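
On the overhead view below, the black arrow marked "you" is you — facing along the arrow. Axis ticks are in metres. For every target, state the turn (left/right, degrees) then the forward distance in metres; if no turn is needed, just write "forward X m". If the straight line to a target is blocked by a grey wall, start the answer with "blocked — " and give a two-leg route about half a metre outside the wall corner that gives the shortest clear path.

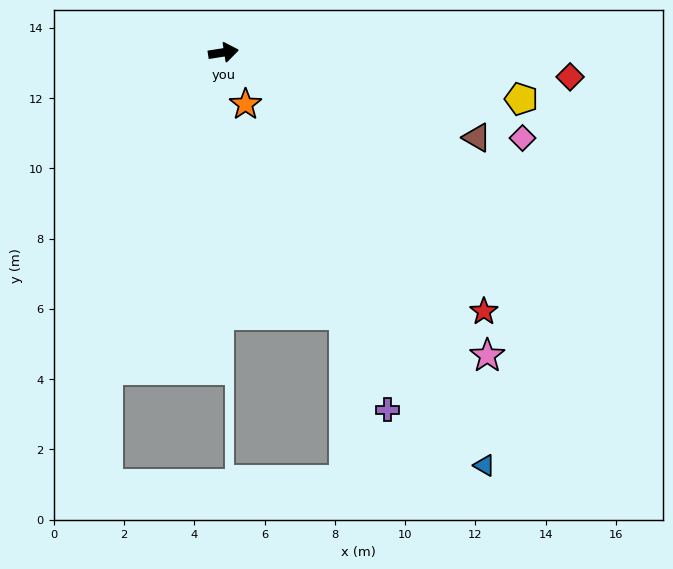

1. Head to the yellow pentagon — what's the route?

turn right 18°, forward 8.6 m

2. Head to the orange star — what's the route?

turn right 76°, forward 1.6 m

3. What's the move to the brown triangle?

turn right 28°, forward 7.6 m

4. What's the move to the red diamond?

turn right 13°, forward 9.9 m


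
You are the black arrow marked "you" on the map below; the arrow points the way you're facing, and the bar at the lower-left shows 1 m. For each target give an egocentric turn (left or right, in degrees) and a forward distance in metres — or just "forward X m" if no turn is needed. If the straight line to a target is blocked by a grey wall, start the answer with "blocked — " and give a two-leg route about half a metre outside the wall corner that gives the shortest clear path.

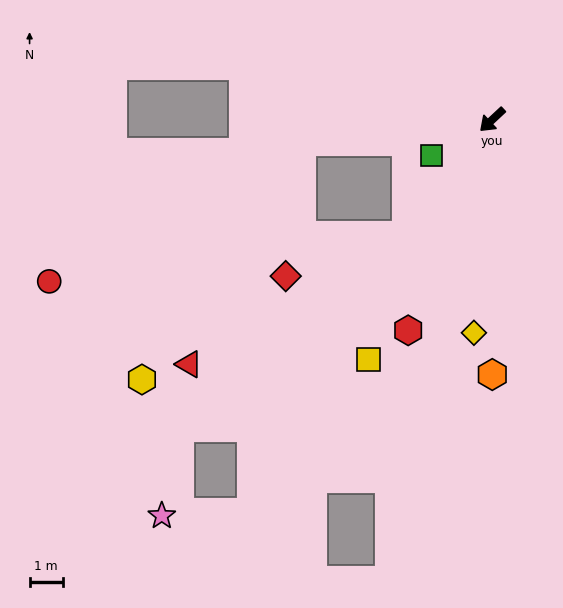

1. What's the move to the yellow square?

turn left 20°, forward 8.2 m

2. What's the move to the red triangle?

blocked — turn left 10°, forward 4.4 m, then turn right 22°, forward 7.6 m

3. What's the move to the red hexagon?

turn left 25°, forward 6.9 m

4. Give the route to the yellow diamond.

turn left 42°, forward 6.5 m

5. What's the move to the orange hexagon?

turn left 47°, forward 7.7 m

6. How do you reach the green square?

turn right 12°, forward 2.2 m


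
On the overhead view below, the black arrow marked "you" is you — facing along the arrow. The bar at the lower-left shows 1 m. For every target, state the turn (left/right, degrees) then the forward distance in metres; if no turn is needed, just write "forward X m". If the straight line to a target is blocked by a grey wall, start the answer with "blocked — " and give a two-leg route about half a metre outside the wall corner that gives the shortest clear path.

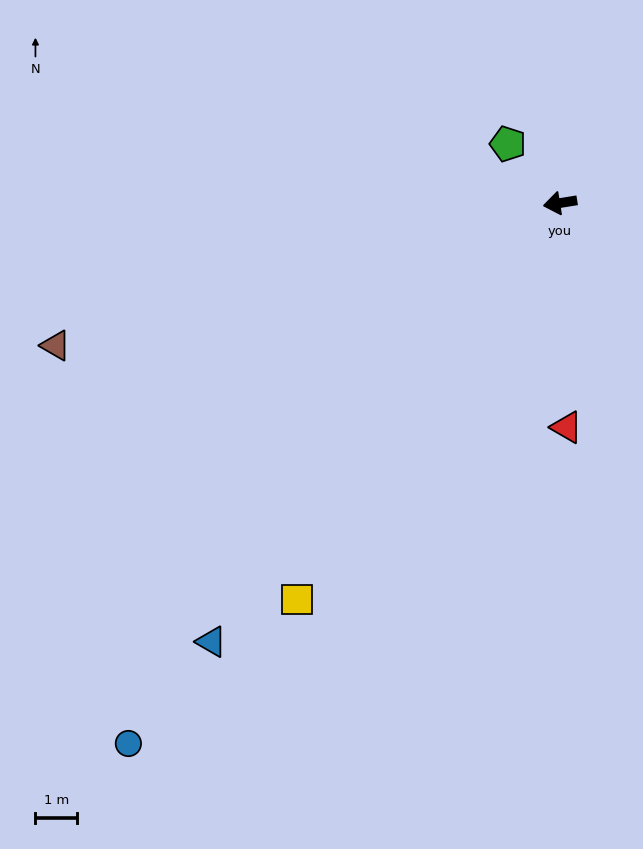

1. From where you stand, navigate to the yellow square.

turn left 47°, forward 11.4 m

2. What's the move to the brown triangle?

turn left 7°, forward 12.5 m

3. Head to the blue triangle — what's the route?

turn left 42°, forward 13.4 m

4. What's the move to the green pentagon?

turn right 58°, forward 1.9 m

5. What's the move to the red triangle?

turn left 83°, forward 5.4 m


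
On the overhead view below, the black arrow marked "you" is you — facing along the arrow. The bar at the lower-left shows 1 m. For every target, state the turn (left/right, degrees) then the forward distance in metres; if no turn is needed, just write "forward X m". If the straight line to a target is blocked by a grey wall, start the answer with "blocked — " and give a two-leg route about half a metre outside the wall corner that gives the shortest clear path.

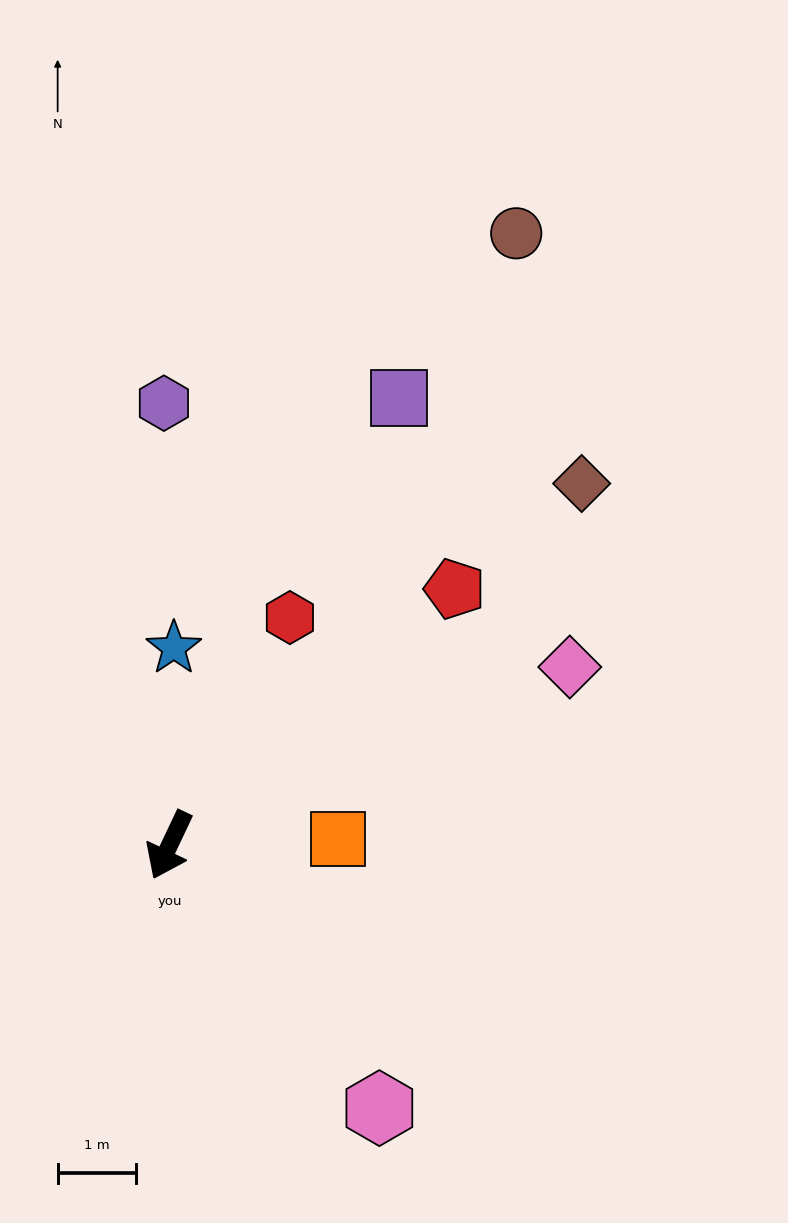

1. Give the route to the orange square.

turn left 117°, forward 2.1 m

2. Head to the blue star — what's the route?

turn right 156°, forward 2.5 m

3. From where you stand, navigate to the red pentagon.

turn left 157°, forward 4.9 m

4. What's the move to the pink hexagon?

turn left 64°, forward 4.3 m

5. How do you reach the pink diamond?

turn left 139°, forward 5.6 m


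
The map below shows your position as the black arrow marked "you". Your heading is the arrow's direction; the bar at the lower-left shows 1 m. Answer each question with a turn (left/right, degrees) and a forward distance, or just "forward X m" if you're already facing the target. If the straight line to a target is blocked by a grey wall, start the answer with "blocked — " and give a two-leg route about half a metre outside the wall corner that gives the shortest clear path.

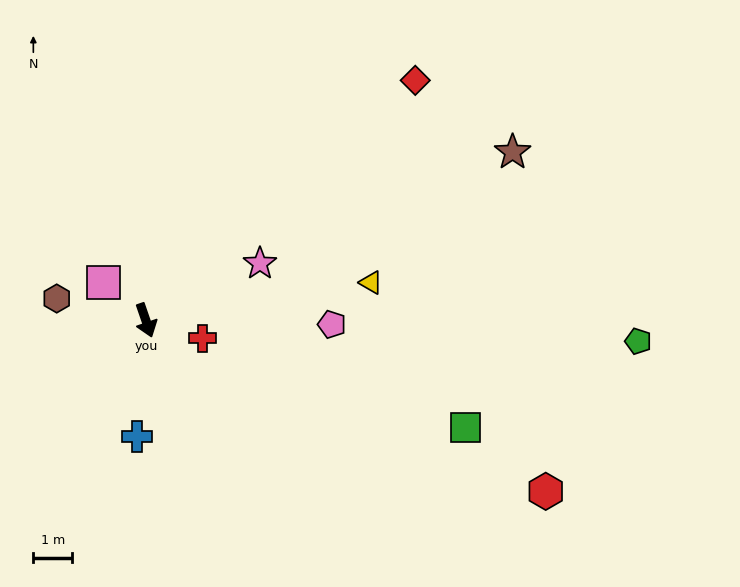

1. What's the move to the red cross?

turn left 54°, forward 1.5 m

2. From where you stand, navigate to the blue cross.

turn right 23°, forward 3.0 m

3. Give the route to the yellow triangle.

turn left 81°, forward 5.9 m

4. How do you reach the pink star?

turn left 97°, forward 3.3 m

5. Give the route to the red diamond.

turn left 113°, forward 9.3 m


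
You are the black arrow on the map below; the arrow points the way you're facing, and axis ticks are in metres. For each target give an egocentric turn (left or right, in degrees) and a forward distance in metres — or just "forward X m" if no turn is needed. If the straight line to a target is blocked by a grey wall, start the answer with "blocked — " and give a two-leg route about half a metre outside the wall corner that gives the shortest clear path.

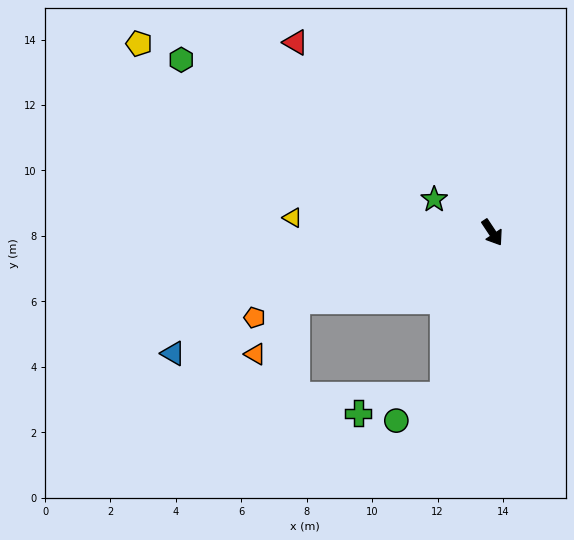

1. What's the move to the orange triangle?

blocked — turn right 105°, forward 6.3 m, then turn left 34°, forward 2.1 m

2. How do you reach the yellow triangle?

turn right 128°, forward 6.1 m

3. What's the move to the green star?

turn right 153°, forward 2.0 m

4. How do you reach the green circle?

blocked — turn right 50°, forward 5.2 m, then turn right 46°, forward 1.6 m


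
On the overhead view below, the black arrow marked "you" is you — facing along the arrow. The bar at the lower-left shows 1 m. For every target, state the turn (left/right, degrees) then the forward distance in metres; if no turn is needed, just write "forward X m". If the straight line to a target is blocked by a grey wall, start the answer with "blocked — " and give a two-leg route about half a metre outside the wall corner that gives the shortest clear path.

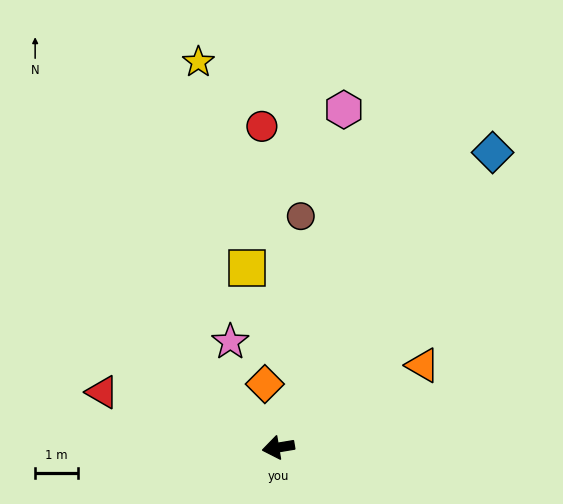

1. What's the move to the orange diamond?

turn right 87°, forward 1.5 m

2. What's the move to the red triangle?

turn right 27°, forward 4.3 m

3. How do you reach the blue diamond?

turn right 135°, forward 8.4 m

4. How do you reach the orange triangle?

turn right 160°, forward 3.8 m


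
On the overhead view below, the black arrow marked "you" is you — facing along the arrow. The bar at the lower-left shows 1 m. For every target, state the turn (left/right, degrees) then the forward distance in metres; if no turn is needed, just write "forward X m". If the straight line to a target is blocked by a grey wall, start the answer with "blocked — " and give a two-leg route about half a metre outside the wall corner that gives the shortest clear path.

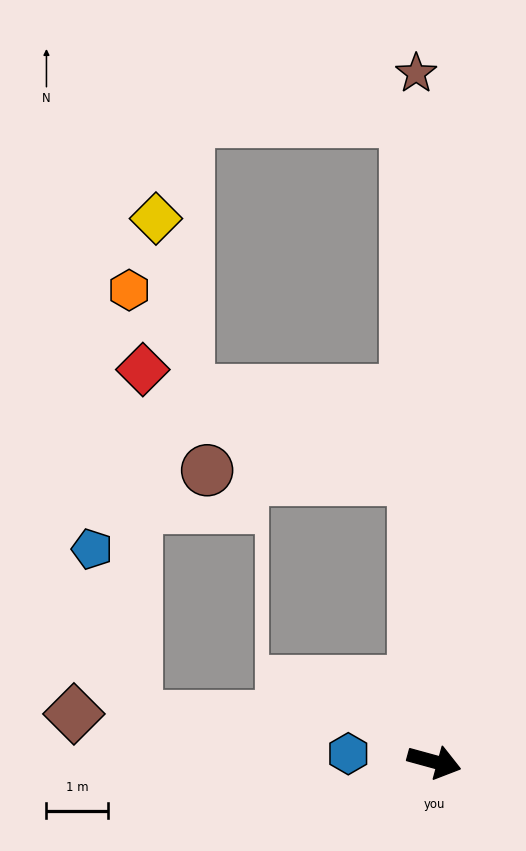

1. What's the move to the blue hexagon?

turn right 170°, forward 1.4 m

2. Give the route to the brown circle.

blocked — turn left 109°, forward 4.6 m, then turn left 84°, forward 3.3 m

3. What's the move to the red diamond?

blocked — turn left 109°, forward 4.6 m, then turn left 64°, forward 4.7 m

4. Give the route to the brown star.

turn left 107°, forward 11.1 m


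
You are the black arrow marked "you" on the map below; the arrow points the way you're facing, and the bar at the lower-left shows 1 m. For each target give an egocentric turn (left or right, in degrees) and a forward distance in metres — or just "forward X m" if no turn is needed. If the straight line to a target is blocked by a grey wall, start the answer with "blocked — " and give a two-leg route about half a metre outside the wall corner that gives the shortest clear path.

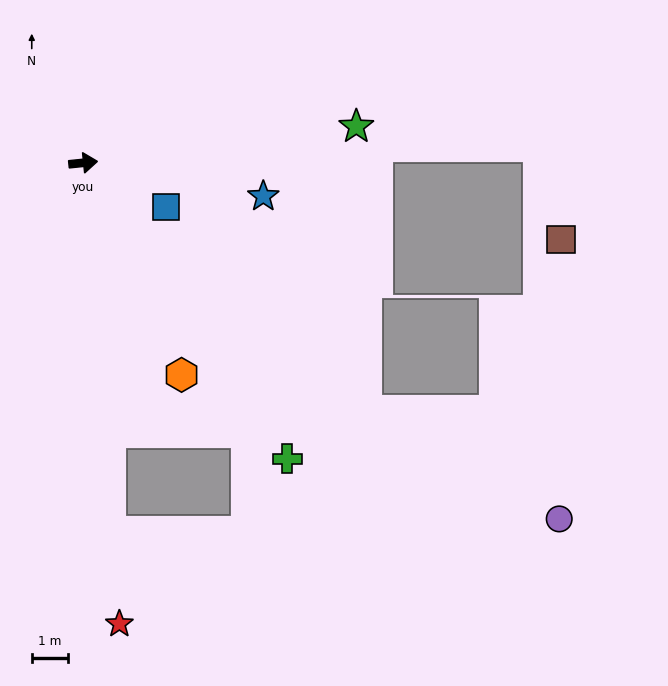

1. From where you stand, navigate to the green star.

forward 7.5 m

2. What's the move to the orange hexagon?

turn right 71°, forward 6.4 m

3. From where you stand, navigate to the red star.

turn right 91°, forward 12.6 m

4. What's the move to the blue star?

turn right 16°, forward 5.0 m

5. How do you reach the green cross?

turn right 61°, forward 9.8 m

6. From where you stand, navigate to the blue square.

turn right 34°, forward 2.6 m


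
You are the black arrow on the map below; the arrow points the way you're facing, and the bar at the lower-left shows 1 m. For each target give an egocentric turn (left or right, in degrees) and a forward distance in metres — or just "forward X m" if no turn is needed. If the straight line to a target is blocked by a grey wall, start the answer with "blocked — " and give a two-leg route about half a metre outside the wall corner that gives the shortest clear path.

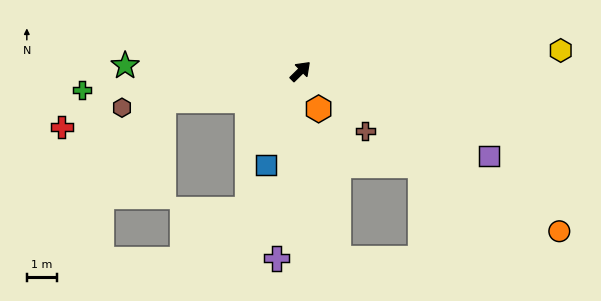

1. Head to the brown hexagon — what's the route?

turn left 147°, forward 6.1 m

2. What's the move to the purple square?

turn right 69°, forward 6.9 m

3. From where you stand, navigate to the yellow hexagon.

turn right 40°, forward 8.7 m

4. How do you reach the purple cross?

turn right 142°, forward 6.3 m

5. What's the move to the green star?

turn left 134°, forward 5.9 m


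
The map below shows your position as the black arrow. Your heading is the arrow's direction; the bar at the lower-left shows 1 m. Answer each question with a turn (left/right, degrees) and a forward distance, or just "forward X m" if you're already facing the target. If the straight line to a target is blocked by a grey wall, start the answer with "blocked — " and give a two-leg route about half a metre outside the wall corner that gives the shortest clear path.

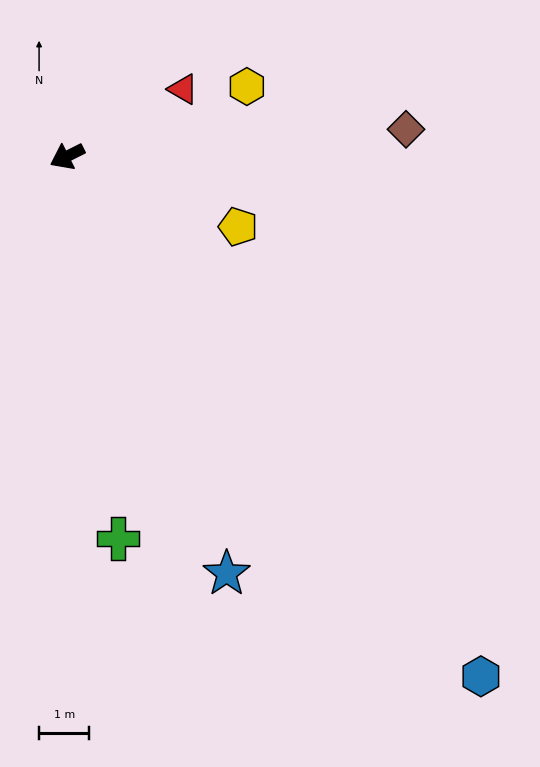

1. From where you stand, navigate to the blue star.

turn left 84°, forward 8.9 m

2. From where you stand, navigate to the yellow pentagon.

turn left 131°, forward 3.7 m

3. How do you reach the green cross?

turn left 71°, forward 7.7 m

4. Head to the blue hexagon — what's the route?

turn left 102°, forward 13.2 m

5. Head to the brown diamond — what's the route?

turn left 158°, forward 6.7 m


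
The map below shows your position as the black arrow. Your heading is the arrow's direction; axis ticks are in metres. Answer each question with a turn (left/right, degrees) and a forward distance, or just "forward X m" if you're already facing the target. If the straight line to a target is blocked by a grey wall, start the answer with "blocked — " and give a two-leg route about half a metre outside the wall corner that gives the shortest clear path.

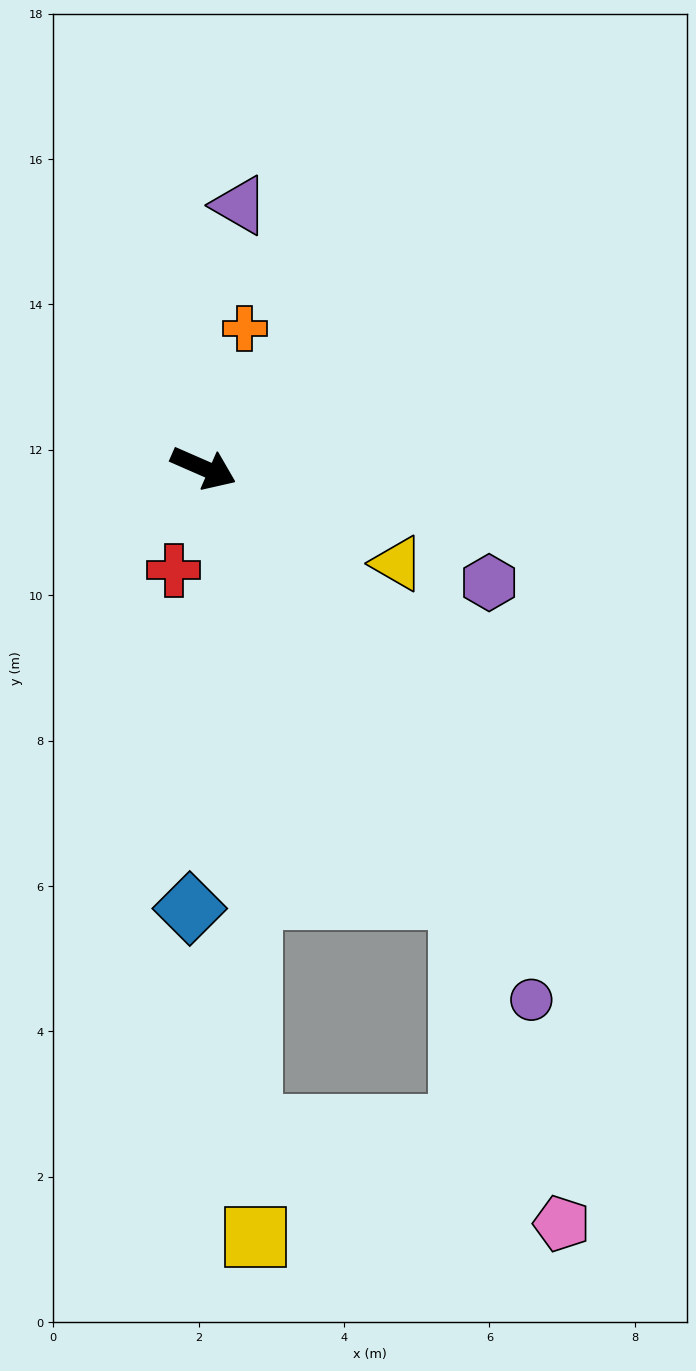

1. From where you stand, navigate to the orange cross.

turn left 97°, forward 2.0 m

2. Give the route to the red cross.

turn right 83°, forward 1.5 m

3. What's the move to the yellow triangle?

turn right 3°, forward 3.0 m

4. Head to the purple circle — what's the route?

turn right 35°, forward 8.6 m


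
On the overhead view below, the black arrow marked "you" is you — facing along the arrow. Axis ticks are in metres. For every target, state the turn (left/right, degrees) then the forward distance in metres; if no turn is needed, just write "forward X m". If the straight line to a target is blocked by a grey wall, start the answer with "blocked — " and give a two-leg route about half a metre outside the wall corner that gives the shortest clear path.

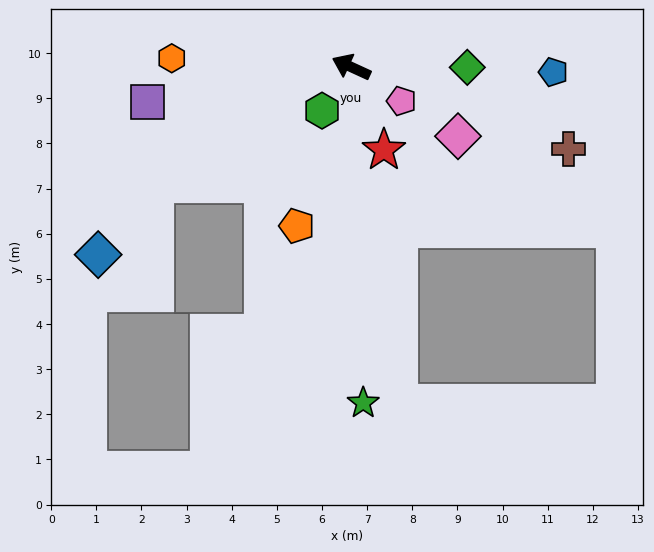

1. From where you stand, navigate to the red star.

turn left 136°, forward 2.0 m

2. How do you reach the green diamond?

turn right 155°, forward 2.6 m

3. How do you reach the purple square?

turn left 34°, forward 4.6 m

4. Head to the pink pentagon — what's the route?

turn left 171°, forward 1.3 m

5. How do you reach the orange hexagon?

turn left 22°, forward 4.0 m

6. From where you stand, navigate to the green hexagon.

turn left 81°, forward 1.2 m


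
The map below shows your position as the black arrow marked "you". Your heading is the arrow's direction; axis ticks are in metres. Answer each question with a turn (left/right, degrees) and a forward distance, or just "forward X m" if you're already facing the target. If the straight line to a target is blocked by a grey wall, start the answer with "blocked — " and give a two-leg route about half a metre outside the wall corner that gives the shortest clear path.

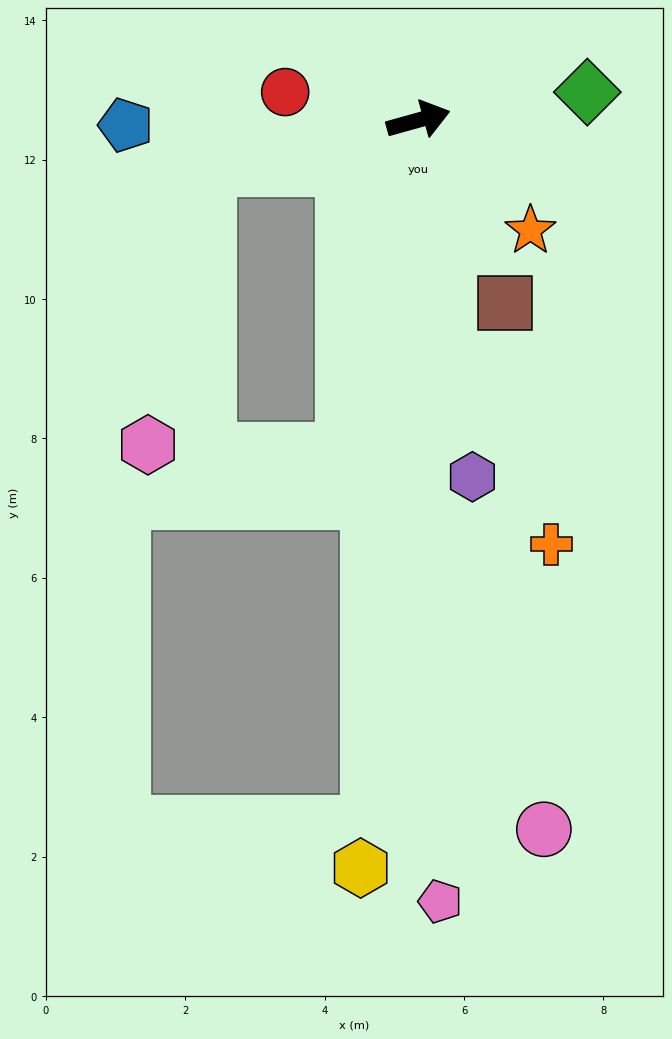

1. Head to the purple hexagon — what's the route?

turn right 97°, forward 5.2 m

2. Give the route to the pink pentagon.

turn right 104°, forward 11.2 m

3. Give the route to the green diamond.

turn right 6°, forward 2.5 m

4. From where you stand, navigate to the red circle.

turn left 153°, forward 2.0 m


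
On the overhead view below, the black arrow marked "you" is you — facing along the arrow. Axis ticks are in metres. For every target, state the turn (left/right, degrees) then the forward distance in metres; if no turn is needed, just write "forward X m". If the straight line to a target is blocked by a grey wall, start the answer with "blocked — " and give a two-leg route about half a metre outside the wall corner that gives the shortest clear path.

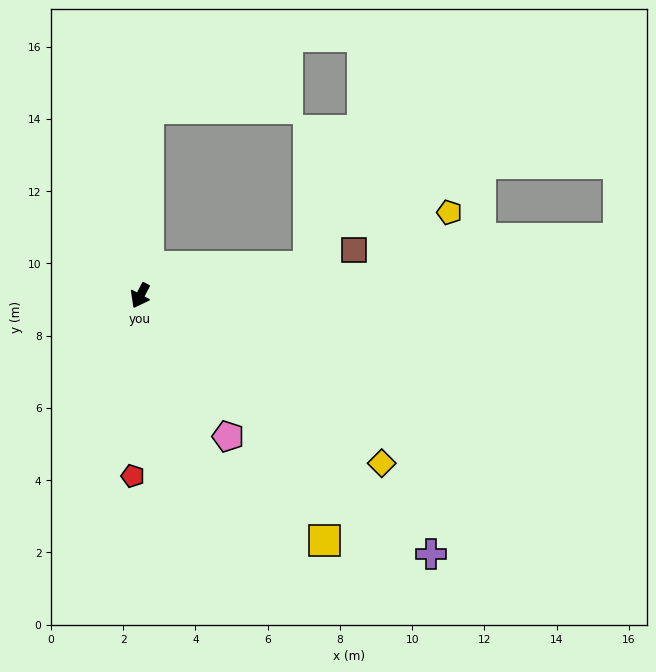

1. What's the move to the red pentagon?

turn left 26°, forward 5.0 m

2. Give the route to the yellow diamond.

turn left 83°, forward 8.1 m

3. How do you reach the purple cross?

turn left 76°, forward 10.8 m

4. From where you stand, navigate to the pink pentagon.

turn left 60°, forward 4.6 m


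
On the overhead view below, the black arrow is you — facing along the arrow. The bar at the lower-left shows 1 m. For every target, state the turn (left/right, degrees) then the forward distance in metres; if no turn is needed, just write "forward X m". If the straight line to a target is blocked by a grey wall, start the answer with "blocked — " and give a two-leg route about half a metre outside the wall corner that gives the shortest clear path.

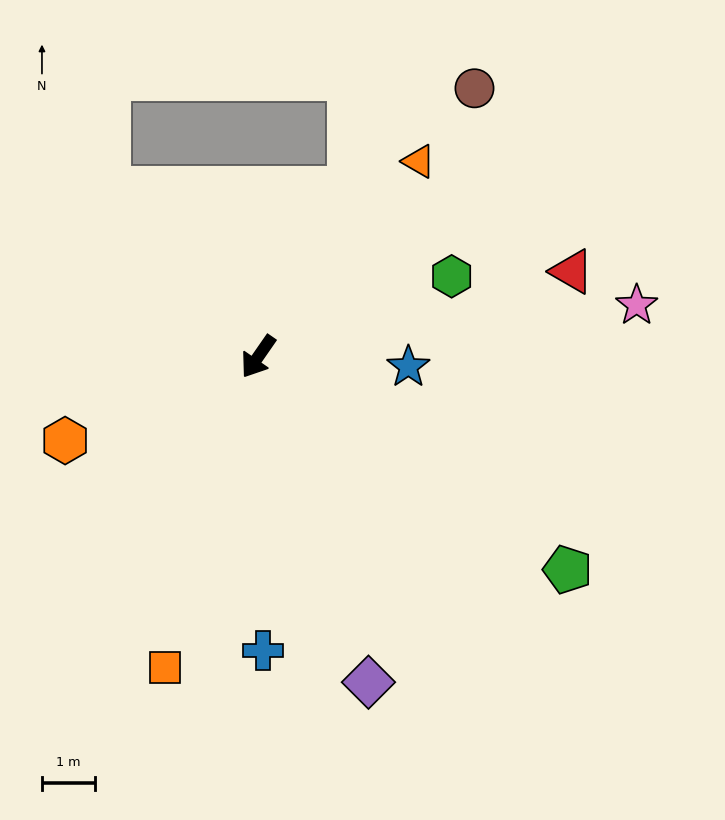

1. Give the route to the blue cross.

turn left 36°, forward 5.6 m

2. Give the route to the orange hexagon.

turn right 32°, forward 4.0 m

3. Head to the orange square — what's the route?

turn left 18°, forward 6.1 m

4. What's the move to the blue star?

turn left 121°, forward 2.8 m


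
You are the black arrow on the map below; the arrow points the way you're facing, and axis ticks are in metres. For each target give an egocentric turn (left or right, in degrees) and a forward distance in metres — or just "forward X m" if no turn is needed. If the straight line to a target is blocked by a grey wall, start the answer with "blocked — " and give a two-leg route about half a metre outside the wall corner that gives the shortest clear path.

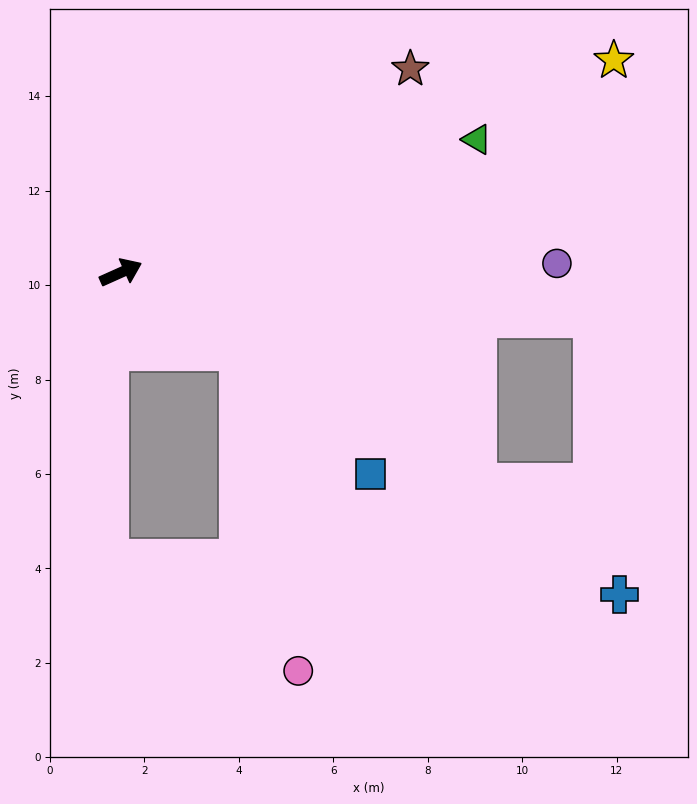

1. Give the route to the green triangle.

turn right 4°, forward 8.0 m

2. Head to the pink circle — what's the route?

blocked — turn right 58°, forward 3.0 m, then turn right 46°, forward 6.9 m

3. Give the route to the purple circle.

turn right 23°, forward 9.2 m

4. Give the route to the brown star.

turn left 11°, forward 7.5 m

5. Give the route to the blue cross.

turn right 57°, forward 12.6 m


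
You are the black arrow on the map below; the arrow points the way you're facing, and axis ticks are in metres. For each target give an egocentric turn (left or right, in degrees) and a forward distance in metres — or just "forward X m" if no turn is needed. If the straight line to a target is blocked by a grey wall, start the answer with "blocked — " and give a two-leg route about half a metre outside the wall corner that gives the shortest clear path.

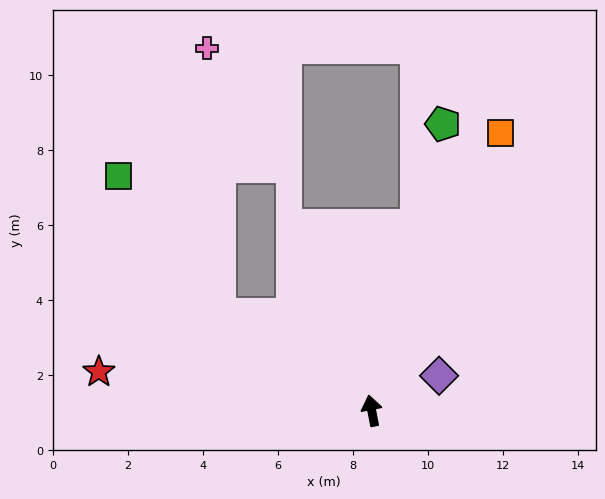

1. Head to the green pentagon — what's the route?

turn right 25°, forward 7.9 m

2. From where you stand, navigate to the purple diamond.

turn right 74°, forward 2.0 m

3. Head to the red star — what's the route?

turn left 71°, forward 7.3 m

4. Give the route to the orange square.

turn right 36°, forward 8.2 m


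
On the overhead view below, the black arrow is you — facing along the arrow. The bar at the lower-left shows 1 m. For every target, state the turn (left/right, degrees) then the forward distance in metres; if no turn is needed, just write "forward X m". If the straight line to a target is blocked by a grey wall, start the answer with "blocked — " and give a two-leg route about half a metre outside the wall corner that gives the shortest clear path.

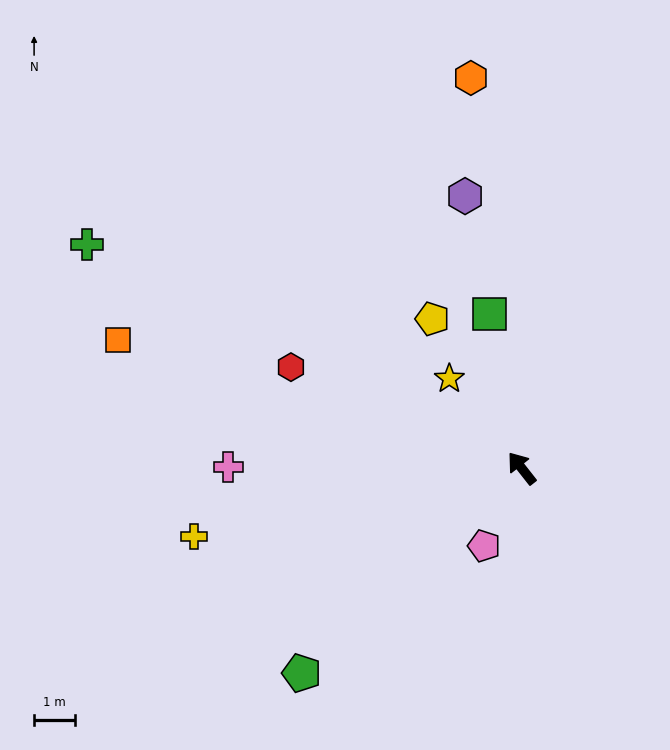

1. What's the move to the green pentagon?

turn left 95°, forward 7.3 m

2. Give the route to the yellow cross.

turn left 64°, forward 8.1 m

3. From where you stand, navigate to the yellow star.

forward 2.8 m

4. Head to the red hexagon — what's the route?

turn left 28°, forward 6.1 m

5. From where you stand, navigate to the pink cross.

turn left 52°, forward 7.1 m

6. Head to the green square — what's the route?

turn right 26°, forward 3.8 m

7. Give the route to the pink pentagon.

turn left 116°, forward 2.1 m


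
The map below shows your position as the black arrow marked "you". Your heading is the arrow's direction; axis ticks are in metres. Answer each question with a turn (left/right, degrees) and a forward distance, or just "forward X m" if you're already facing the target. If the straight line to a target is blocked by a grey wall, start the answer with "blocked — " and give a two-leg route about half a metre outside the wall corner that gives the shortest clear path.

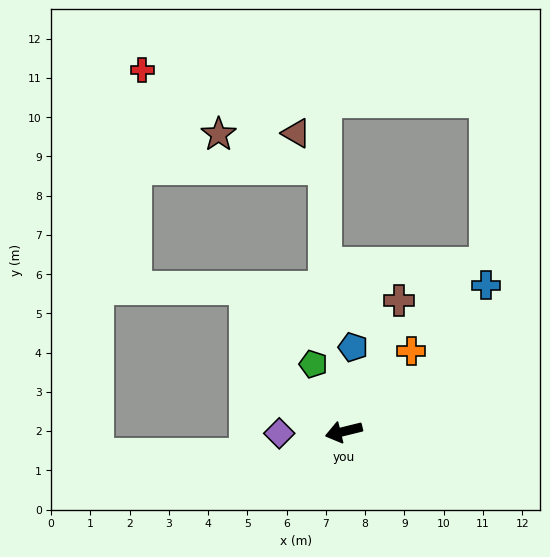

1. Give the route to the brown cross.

turn right 127°, forward 3.6 m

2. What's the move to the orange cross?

turn right 144°, forward 2.7 m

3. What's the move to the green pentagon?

turn right 79°, forward 1.9 m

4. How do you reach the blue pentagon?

turn right 110°, forward 2.2 m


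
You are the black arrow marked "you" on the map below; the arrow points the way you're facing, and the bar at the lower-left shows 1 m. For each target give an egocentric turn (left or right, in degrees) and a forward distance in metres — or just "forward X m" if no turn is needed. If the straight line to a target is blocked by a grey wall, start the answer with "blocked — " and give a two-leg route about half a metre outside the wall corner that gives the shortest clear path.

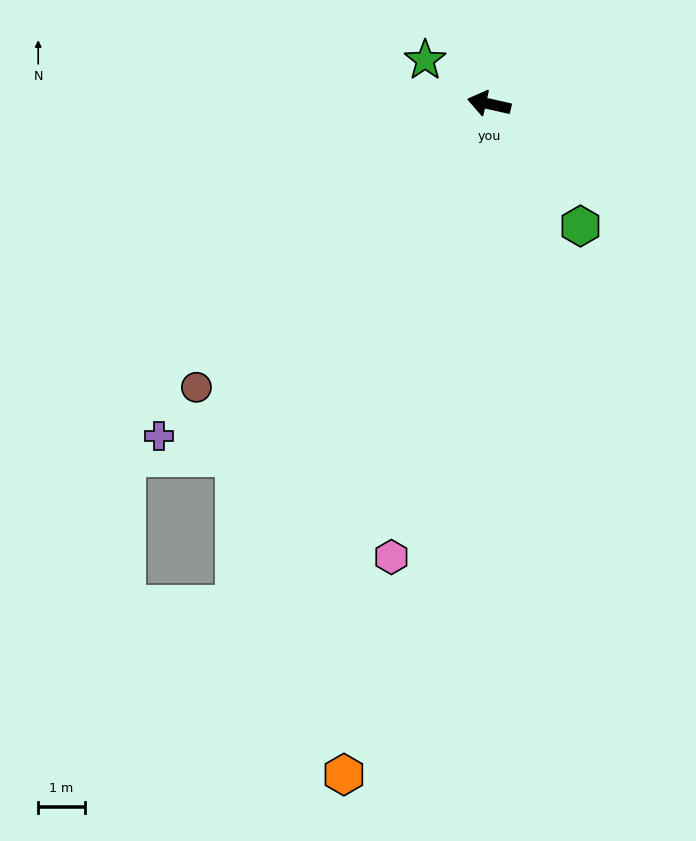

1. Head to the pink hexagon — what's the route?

turn left 90°, forward 9.9 m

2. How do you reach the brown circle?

turn left 57°, forward 8.7 m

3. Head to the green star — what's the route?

turn right 22°, forward 1.7 m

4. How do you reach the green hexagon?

turn left 139°, forward 3.3 m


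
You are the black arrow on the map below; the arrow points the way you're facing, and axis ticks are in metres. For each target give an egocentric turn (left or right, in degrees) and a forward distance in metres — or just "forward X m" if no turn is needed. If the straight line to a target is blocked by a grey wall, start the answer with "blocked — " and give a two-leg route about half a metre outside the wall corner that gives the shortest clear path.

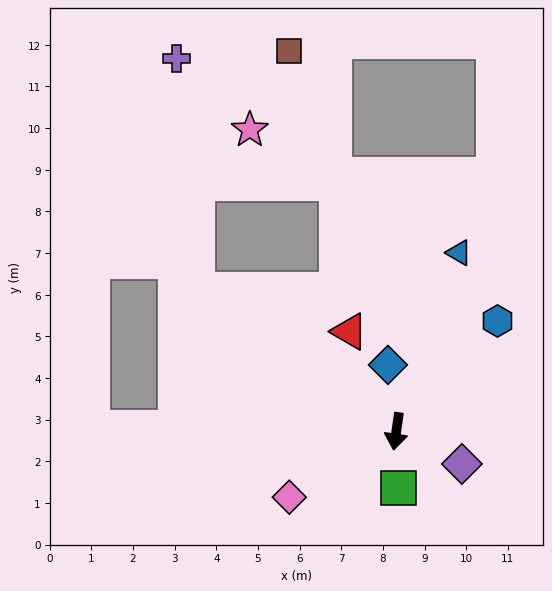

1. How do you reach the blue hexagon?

turn left 146°, forward 3.6 m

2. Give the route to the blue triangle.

turn left 169°, forward 4.5 m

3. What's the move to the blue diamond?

turn right 165°, forward 1.6 m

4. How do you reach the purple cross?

blocked — turn right 117°, forward 5.9 m, then turn right 50°, forward 5.6 m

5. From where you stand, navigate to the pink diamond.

turn right 50°, forward 3.0 m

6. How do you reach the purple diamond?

turn left 72°, forward 1.8 m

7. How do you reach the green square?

turn left 11°, forward 1.4 m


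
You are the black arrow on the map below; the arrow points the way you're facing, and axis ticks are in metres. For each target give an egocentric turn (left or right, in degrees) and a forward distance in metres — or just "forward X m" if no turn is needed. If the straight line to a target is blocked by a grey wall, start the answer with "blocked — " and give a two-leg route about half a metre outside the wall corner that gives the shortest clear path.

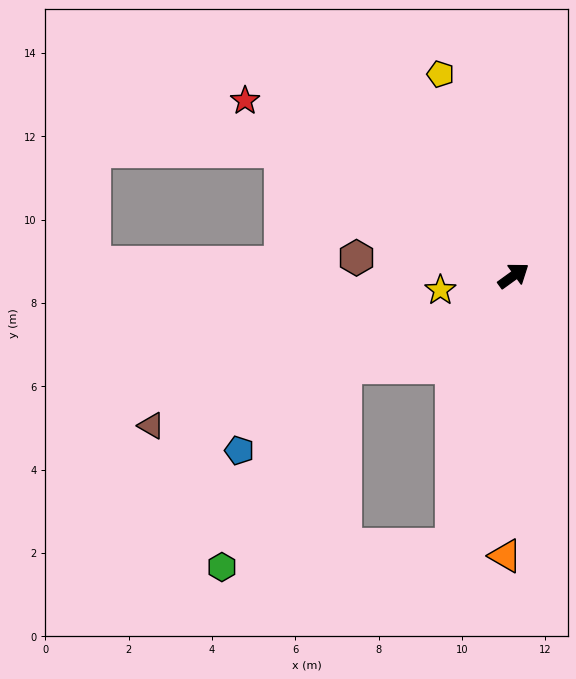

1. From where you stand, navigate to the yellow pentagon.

turn left 74°, forward 5.1 m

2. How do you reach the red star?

turn left 111°, forward 7.7 m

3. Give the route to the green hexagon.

blocked — turn right 139°, forward 6.7 m, then turn right 72°, forward 5.6 m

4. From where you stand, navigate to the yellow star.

turn left 155°, forward 1.8 m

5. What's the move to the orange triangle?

turn right 128°, forward 6.7 m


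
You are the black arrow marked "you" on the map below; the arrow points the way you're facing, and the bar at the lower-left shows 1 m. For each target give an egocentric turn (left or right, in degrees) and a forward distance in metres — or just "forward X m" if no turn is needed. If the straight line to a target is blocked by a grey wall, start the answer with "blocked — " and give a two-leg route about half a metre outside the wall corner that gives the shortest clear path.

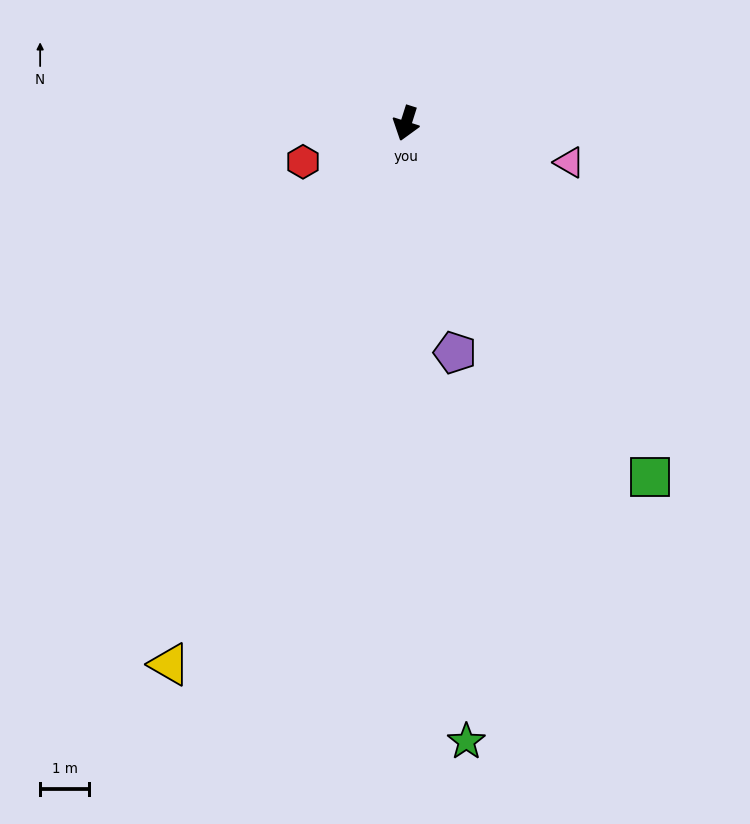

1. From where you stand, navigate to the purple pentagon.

turn left 30°, forward 4.8 m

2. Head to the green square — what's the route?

turn left 52°, forward 8.8 m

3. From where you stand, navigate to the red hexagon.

turn right 52°, forward 2.3 m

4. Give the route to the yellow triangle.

turn right 6°, forward 12.1 m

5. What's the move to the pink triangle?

turn left 94°, forward 3.4 m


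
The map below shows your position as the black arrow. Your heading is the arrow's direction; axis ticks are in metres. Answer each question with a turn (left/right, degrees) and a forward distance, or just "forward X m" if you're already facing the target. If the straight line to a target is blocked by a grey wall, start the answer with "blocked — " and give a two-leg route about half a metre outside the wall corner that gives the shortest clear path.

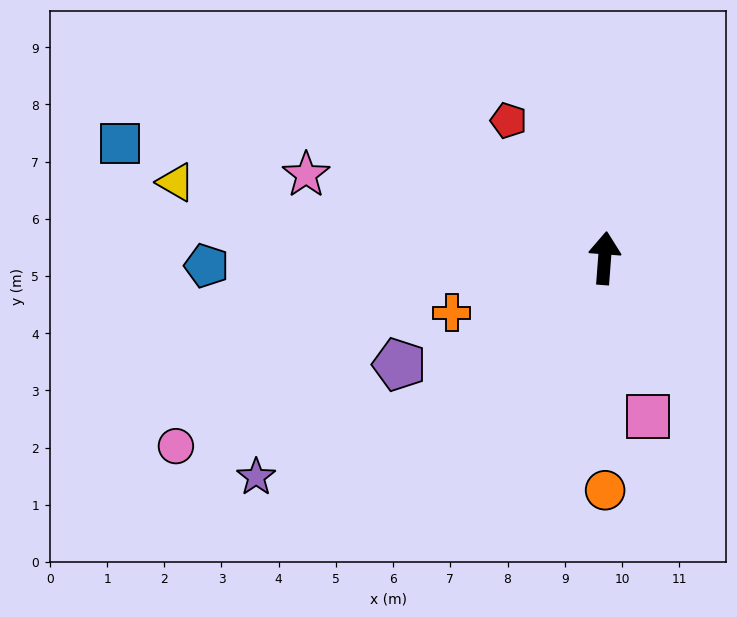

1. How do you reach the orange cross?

turn left 114°, forward 2.8 m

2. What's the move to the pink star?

turn left 79°, forward 5.4 m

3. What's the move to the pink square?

turn right 160°, forward 2.9 m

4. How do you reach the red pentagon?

turn left 39°, forward 2.9 m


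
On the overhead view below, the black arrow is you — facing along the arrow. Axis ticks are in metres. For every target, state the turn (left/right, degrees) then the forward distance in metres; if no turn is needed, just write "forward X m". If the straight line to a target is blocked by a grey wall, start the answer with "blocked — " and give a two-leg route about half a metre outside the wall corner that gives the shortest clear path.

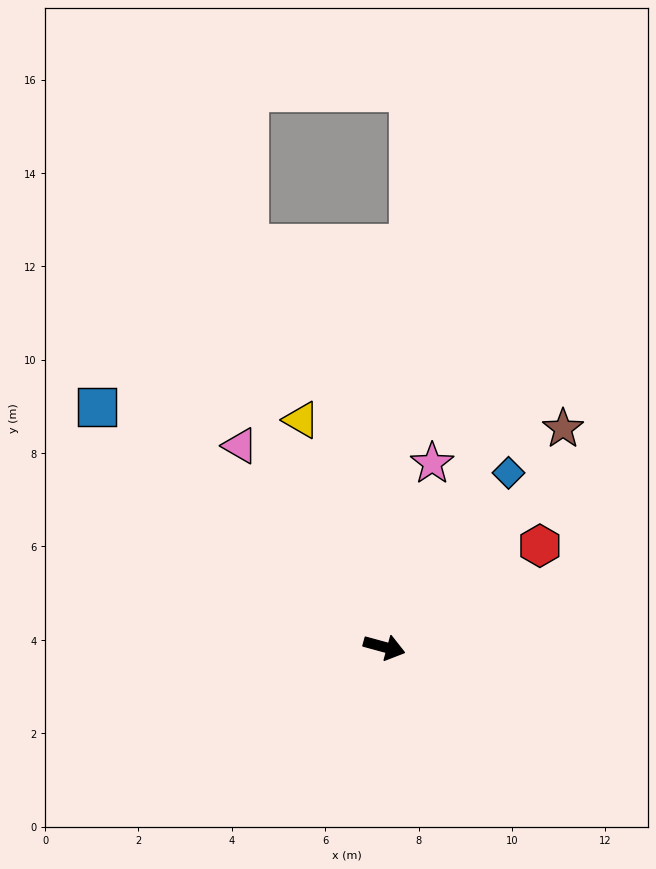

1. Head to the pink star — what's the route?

turn left 91°, forward 4.1 m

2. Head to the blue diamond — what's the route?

turn left 70°, forward 4.6 m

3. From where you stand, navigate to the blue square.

turn left 155°, forward 8.0 m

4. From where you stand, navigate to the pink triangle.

turn left 141°, forward 5.3 m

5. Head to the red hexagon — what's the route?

turn left 48°, forward 4.0 m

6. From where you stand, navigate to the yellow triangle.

turn left 125°, forward 5.2 m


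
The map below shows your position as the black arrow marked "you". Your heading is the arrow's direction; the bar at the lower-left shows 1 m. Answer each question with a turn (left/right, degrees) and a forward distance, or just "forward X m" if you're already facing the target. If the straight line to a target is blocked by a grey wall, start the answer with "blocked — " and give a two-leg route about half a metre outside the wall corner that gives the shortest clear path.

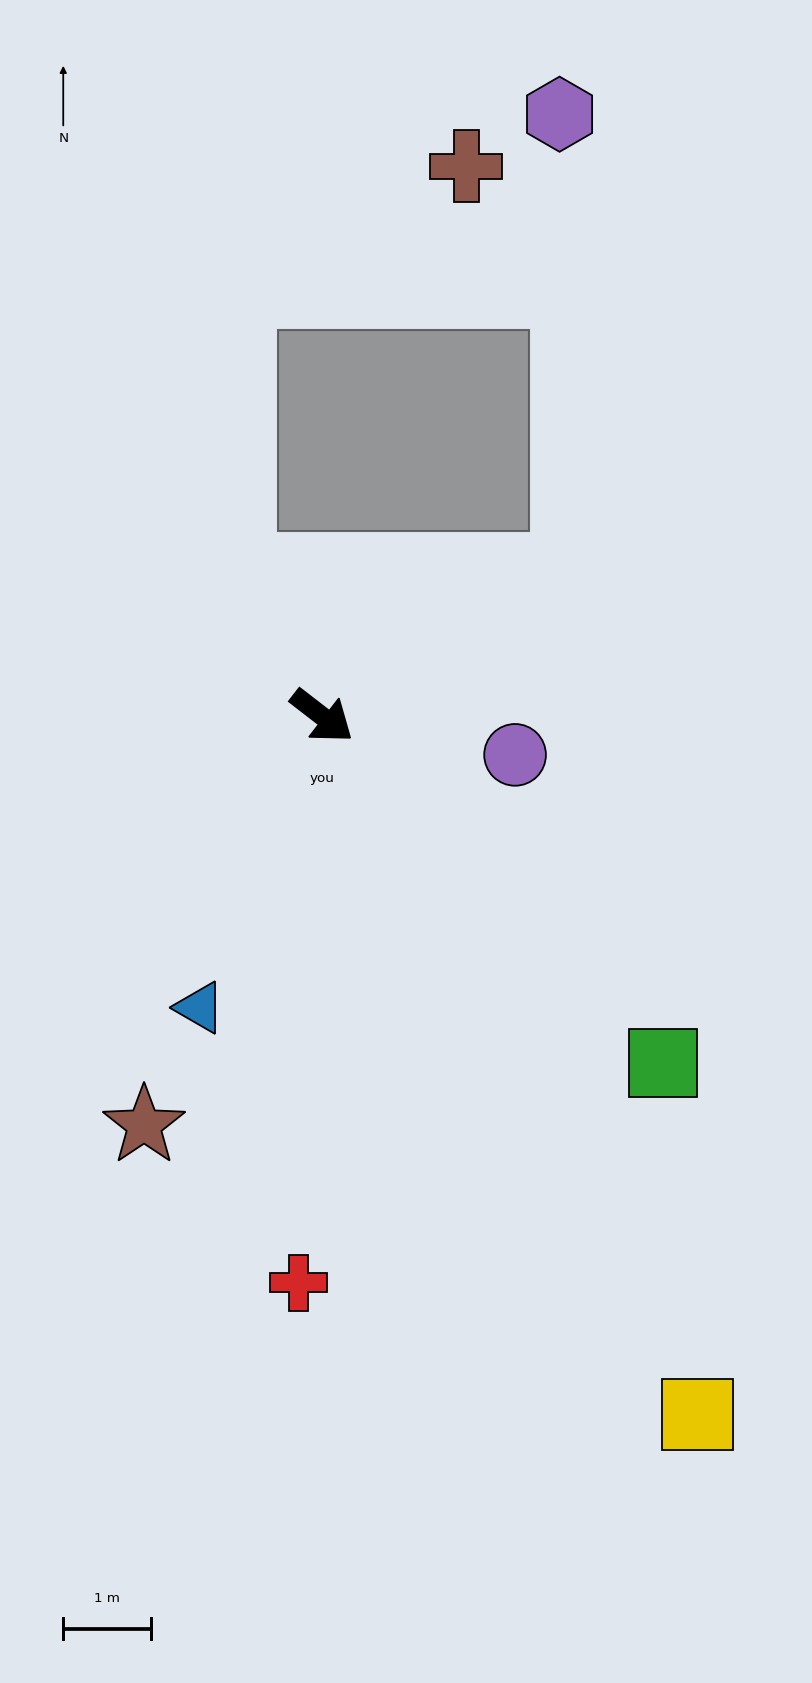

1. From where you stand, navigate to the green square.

turn right 8°, forward 5.6 m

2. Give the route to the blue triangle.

turn right 75°, forward 3.6 m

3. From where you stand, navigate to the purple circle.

turn left 26°, forward 2.2 m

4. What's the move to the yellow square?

turn right 24°, forward 9.1 m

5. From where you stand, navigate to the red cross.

turn right 55°, forward 6.5 m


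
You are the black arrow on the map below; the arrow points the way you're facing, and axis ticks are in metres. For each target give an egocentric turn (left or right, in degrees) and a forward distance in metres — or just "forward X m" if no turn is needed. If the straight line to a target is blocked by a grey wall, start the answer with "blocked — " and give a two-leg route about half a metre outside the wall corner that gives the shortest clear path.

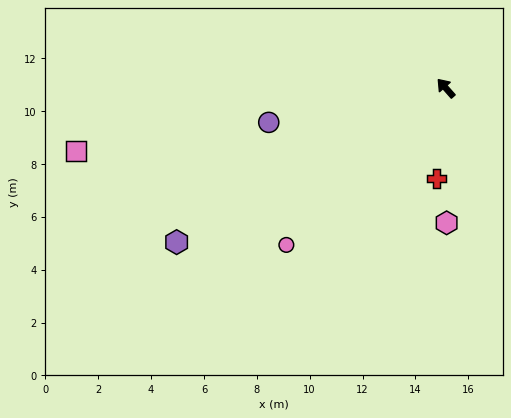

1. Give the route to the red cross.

turn left 133°, forward 3.4 m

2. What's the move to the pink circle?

turn left 93°, forward 8.5 m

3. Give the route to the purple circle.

turn left 59°, forward 6.8 m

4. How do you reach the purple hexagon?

turn left 78°, forward 11.7 m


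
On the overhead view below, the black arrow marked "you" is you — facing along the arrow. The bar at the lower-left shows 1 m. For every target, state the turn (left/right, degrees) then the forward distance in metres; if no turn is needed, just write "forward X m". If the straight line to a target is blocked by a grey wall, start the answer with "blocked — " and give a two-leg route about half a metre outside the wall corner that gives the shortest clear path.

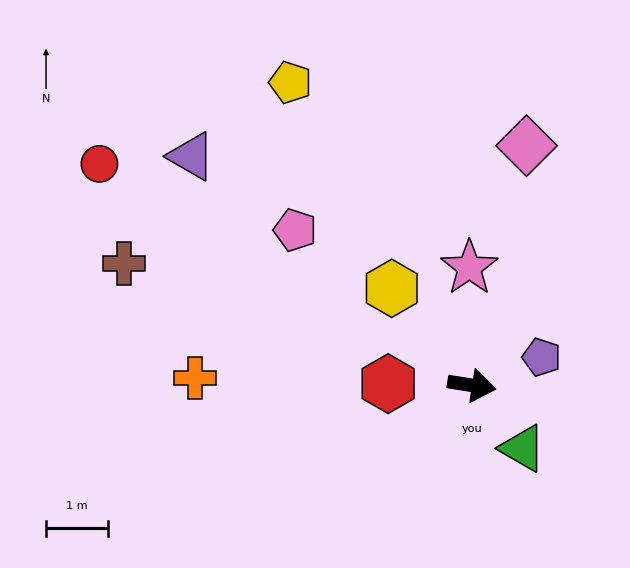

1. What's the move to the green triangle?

turn right 42°, forward 1.3 m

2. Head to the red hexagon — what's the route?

turn right 172°, forward 1.4 m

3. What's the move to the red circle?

turn left 158°, forward 7.0 m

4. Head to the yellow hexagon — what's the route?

turn left 139°, forward 2.0 m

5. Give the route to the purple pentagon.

turn left 31°, forward 1.2 m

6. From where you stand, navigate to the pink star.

turn left 100°, forward 1.9 m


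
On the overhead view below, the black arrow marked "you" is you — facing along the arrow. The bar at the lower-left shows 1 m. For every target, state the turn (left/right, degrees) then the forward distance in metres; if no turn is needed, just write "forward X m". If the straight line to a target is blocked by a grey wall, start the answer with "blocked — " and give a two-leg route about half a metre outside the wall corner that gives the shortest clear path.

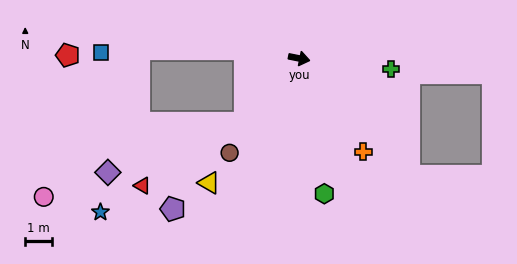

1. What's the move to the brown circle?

turn right 115°, forward 4.4 m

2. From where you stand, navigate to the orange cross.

turn right 44°, forward 4.3 m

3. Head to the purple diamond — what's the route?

blocked — turn right 118°, forward 3.2 m, then turn right 31°, forward 5.5 m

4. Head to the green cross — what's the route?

turn left 5°, forward 3.5 m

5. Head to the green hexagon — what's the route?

turn right 68°, forward 5.2 m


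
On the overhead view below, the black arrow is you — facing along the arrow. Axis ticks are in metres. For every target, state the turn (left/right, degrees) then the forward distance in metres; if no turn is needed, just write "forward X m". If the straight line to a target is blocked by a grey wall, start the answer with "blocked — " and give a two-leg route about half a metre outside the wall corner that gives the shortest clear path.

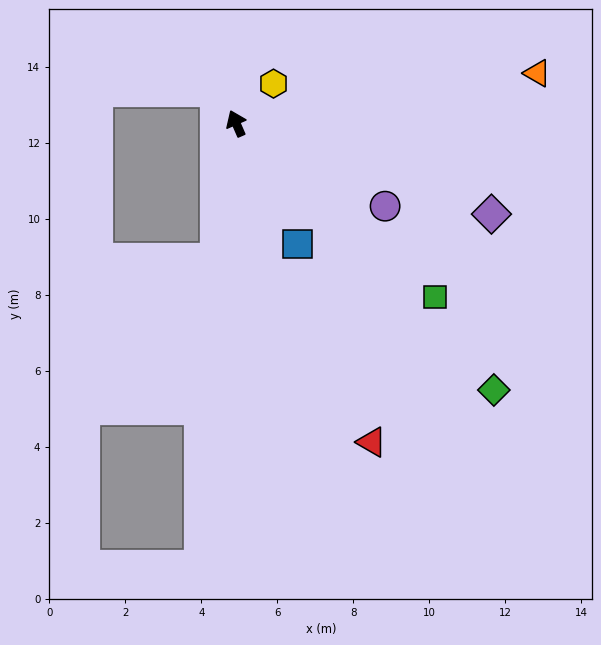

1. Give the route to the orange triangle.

turn right 104°, forward 8.0 m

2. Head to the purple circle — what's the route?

turn right 143°, forward 4.5 m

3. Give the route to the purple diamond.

turn right 133°, forward 7.1 m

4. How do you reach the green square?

turn right 155°, forward 6.9 m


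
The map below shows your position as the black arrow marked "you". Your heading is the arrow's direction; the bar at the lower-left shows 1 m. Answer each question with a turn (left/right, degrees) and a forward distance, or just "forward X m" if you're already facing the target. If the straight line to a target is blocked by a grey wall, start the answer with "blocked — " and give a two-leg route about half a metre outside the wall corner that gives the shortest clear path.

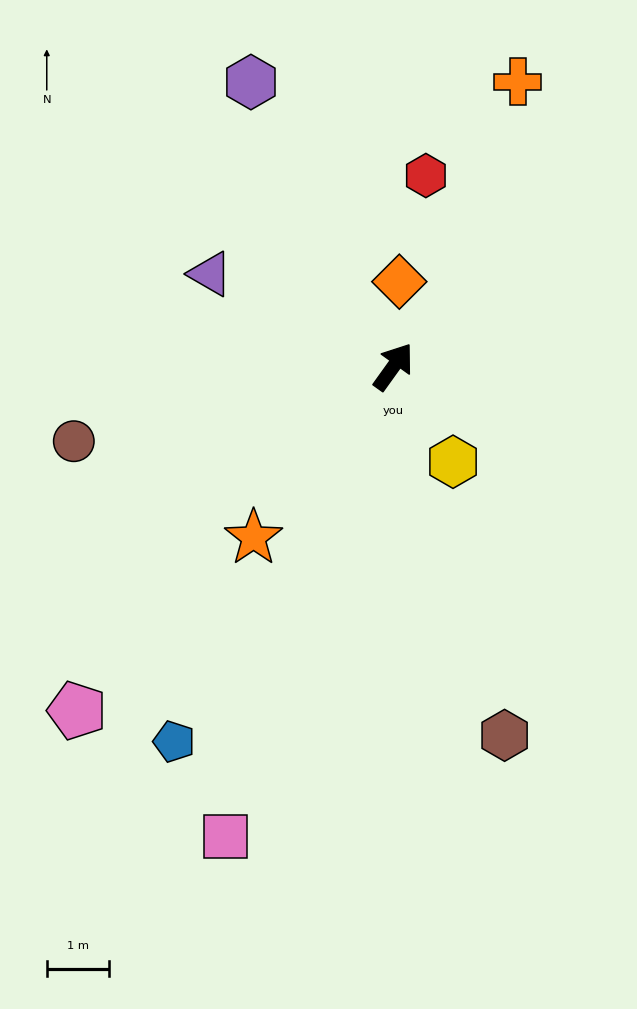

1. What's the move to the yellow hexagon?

turn right 112°, forward 1.8 m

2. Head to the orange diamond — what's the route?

turn left 32°, forward 1.4 m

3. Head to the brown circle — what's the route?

turn left 139°, forward 5.2 m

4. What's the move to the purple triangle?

turn left 99°, forward 3.3 m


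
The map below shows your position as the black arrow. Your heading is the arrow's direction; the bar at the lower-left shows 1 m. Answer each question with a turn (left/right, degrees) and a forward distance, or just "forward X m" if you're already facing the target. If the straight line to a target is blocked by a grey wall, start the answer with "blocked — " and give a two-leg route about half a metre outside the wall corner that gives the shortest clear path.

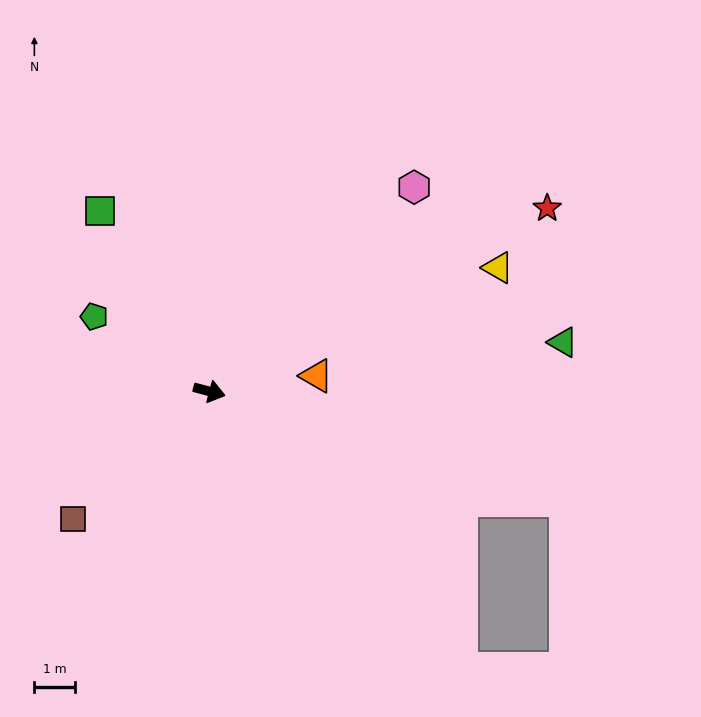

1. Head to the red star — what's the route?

turn left 43°, forward 9.4 m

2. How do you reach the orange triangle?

turn left 23°, forward 2.6 m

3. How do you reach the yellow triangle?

turn left 38°, forward 7.7 m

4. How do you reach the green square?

turn left 136°, forward 5.2 m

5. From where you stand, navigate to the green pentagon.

turn left 162°, forward 3.4 m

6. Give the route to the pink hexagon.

turn left 60°, forward 7.1 m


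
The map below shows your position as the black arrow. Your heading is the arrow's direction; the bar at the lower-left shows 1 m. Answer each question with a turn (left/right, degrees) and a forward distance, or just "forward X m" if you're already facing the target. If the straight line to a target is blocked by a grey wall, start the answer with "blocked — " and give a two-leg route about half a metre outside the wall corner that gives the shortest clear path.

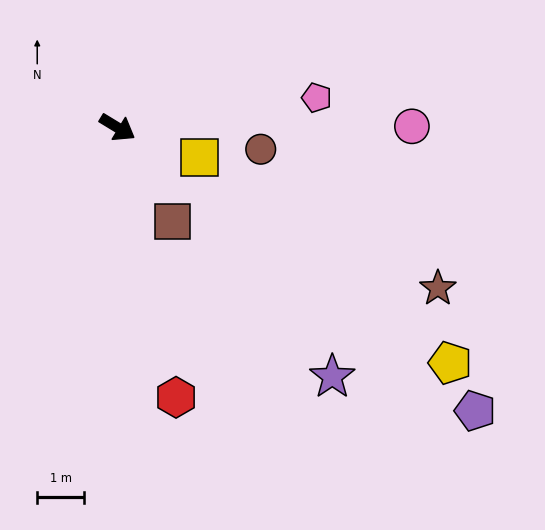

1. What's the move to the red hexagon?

turn right 46°, forward 5.9 m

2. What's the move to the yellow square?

turn left 11°, forward 1.9 m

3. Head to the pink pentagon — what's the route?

turn left 40°, forward 4.3 m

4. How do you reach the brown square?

turn right 28°, forward 2.3 m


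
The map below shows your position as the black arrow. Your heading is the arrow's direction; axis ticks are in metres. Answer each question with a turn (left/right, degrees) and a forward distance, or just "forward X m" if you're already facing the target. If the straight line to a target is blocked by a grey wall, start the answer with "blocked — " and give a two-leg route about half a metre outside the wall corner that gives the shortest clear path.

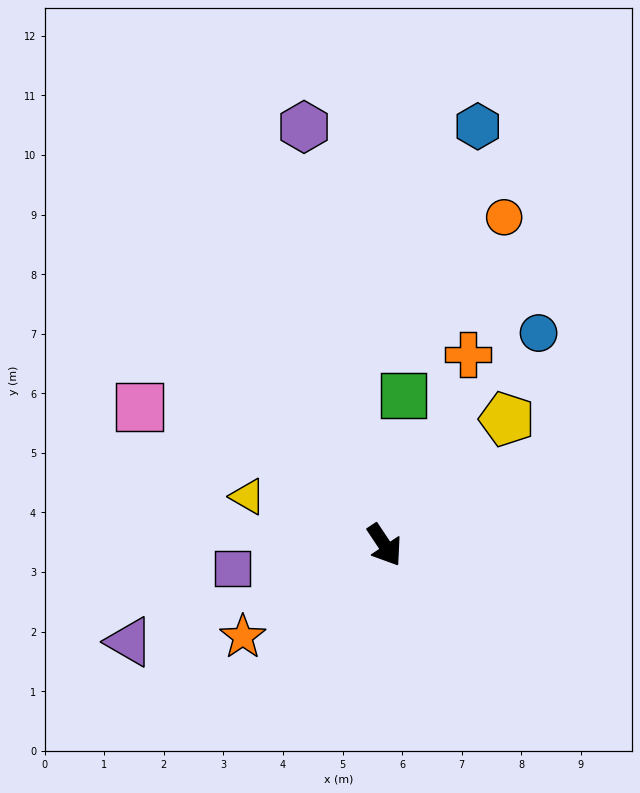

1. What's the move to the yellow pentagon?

turn left 102°, forward 2.9 m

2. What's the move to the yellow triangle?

turn right 143°, forward 2.4 m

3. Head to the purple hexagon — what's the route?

turn left 157°, forward 7.1 m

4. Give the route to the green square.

turn left 139°, forward 2.5 m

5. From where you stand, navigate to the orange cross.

turn left 123°, forward 3.5 m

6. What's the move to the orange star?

turn right 91°, forward 2.8 m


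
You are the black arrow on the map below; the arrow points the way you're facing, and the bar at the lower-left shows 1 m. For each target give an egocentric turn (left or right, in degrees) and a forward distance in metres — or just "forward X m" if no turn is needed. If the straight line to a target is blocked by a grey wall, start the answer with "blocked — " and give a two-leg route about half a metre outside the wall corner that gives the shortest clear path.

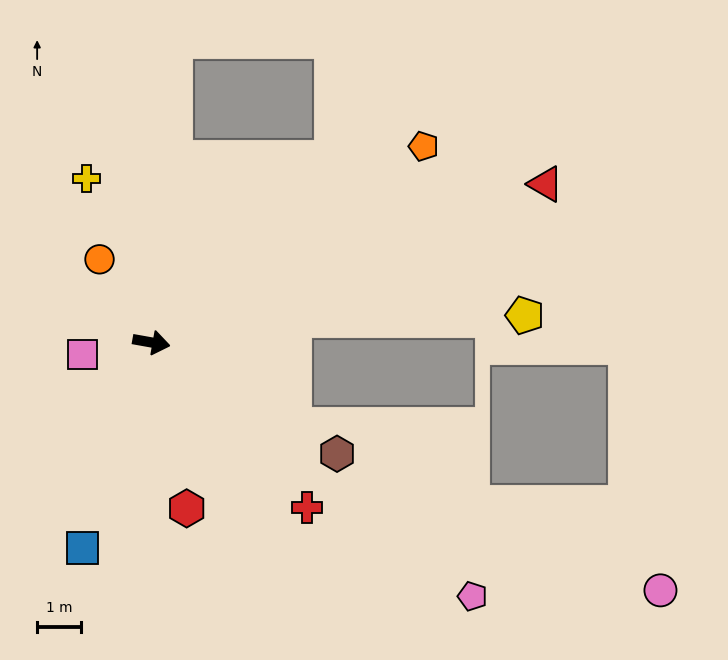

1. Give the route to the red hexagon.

turn right 68°, forward 3.9 m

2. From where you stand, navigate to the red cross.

turn right 37°, forward 5.2 m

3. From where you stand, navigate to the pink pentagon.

turn right 28°, forward 9.4 m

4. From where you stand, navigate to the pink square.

turn right 160°, forward 1.6 m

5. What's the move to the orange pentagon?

turn left 46°, forward 7.7 m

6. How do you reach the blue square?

turn right 98°, forward 5.0 m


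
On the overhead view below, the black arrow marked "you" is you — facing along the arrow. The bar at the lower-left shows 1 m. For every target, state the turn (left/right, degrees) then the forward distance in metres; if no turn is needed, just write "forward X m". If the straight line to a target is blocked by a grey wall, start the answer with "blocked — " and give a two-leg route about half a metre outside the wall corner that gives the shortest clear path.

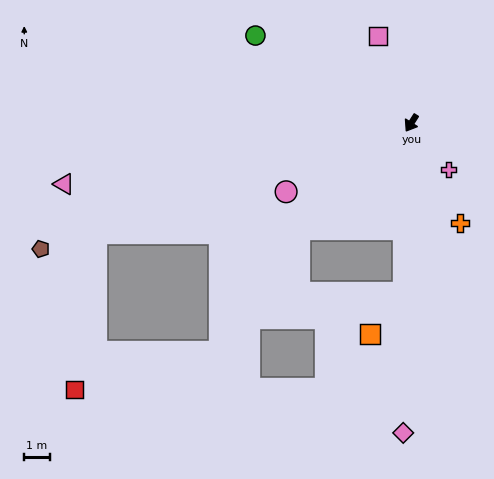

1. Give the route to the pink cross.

turn left 71°, forward 2.3 m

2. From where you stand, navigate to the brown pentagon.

turn right 39°, forward 15.2 m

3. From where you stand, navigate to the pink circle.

turn right 29°, forward 5.6 m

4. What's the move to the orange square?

blocked — turn left 30°, forward 6.6 m, then turn right 37°, forward 2.1 m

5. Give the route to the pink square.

turn right 127°, forward 3.6 m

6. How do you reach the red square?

blocked — turn right 38°, forward 13.0 m, then turn left 62°, forward 6.1 m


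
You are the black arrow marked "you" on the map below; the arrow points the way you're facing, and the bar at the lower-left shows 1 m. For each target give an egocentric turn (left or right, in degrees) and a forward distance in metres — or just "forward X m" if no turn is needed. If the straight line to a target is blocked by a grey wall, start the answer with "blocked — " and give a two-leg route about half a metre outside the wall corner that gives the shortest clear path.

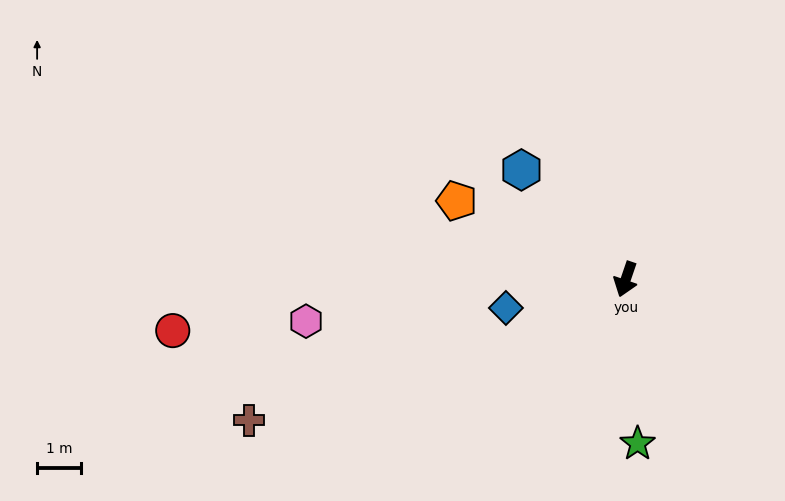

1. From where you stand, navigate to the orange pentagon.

turn right 96°, forward 4.3 m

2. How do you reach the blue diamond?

turn right 58°, forward 2.8 m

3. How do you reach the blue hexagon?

turn right 118°, forward 3.5 m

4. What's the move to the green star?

turn left 23°, forward 3.8 m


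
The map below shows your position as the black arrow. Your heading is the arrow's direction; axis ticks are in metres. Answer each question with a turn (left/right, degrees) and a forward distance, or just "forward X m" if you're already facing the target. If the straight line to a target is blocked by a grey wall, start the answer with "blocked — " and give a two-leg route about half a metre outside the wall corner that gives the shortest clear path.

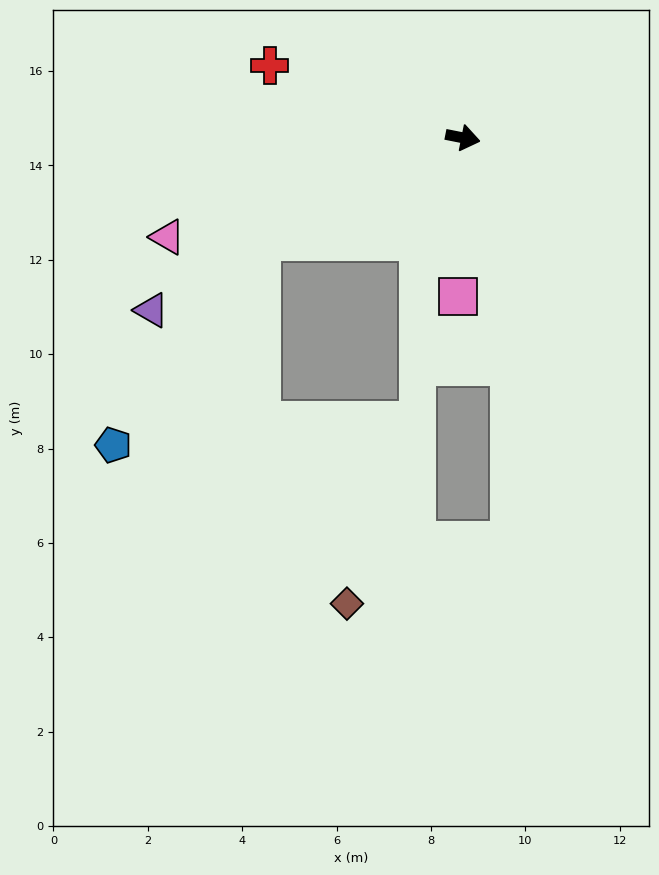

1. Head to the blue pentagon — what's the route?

blocked — turn right 142°, forward 4.8 m, then turn left 27°, forward 5.3 m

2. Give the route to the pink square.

turn right 80°, forward 3.4 m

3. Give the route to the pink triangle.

turn right 150°, forward 6.6 m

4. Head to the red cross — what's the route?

turn left 171°, forward 4.4 m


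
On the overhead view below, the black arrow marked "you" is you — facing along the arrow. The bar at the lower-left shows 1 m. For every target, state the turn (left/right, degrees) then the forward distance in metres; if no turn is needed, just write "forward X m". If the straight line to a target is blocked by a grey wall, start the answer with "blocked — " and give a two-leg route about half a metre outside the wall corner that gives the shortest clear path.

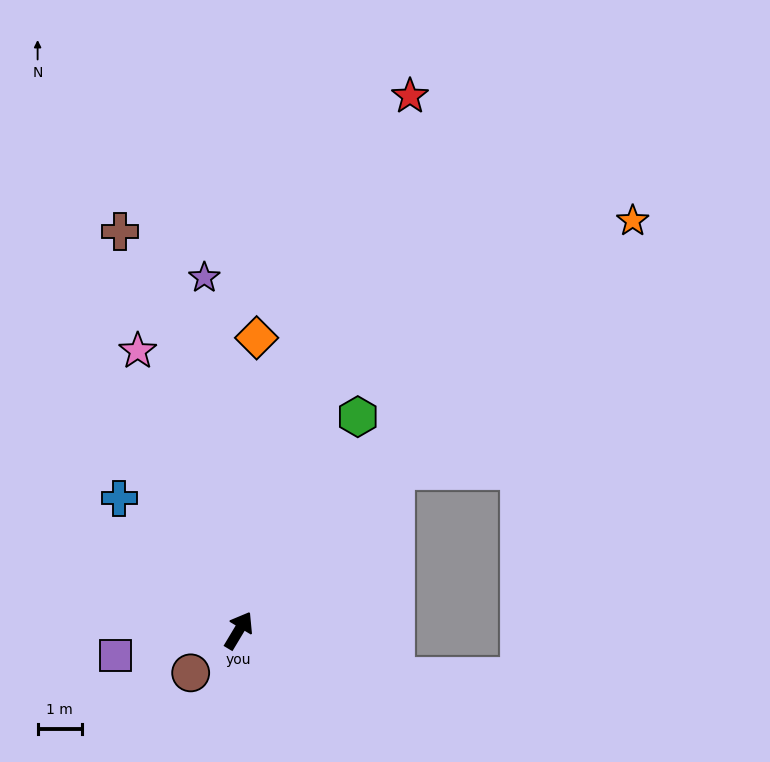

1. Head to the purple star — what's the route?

turn left 37°, forward 8.0 m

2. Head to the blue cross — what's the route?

turn left 73°, forward 4.0 m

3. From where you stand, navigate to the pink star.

turn left 51°, forward 6.7 m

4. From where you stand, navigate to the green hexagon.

forward 5.5 m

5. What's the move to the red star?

turn left 13°, forward 12.7 m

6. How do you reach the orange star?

turn right 13°, forward 12.9 m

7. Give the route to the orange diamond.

turn left 27°, forward 6.6 m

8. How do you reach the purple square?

turn left 132°, forward 2.8 m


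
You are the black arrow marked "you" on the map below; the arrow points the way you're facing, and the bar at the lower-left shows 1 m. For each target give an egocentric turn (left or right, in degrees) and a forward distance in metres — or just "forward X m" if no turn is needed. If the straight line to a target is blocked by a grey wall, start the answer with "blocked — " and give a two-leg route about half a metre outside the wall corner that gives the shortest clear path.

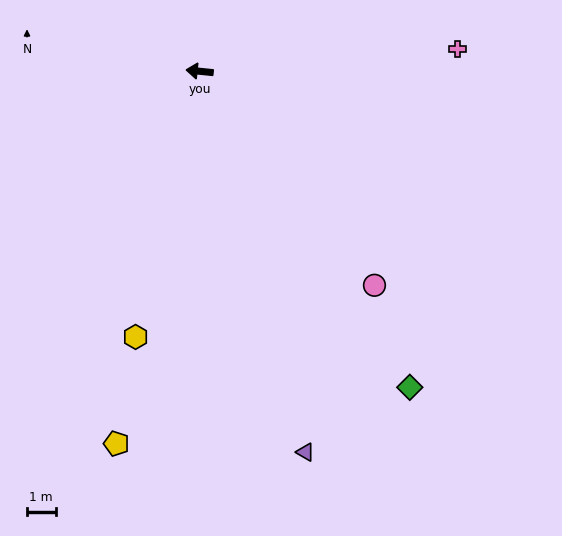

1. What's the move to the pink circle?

turn left 135°, forward 9.7 m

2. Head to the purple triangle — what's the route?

turn left 111°, forward 13.8 m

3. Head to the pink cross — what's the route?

turn right 169°, forward 9.0 m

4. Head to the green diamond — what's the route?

turn left 129°, forward 13.3 m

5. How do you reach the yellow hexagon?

turn left 82°, forward 9.6 m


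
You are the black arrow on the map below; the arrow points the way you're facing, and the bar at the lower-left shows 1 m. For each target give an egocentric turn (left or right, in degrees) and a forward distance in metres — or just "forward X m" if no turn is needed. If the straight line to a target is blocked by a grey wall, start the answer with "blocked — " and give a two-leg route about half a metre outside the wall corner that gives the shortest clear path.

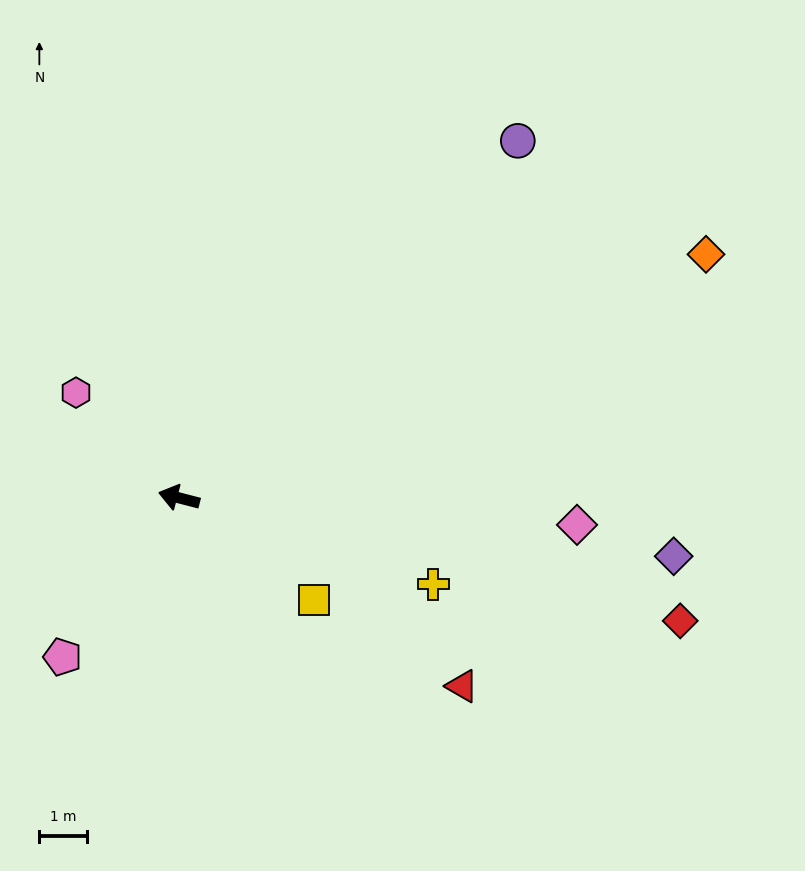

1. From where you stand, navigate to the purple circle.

turn right 119°, forward 10.4 m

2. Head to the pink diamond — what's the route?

turn right 169°, forward 8.4 m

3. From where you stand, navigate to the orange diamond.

turn right 141°, forward 12.2 m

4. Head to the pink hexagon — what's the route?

turn right 31°, forward 3.1 m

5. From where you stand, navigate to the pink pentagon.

turn left 68°, forward 4.2 m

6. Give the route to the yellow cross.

turn left 176°, forward 5.7 m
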